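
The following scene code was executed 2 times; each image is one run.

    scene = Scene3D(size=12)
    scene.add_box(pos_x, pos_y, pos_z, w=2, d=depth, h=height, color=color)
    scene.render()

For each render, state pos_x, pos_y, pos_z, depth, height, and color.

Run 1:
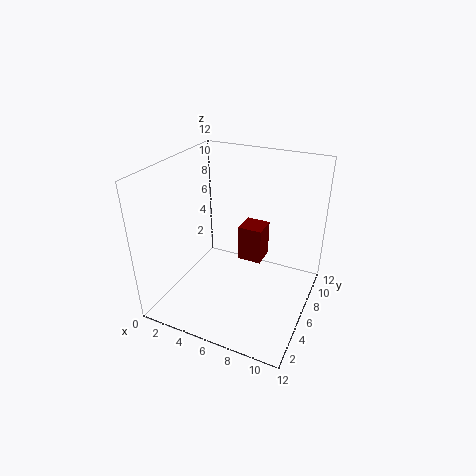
pos_x = 6; pos_y = 6; pos_z = 4; depth = 2; height = 3; color = 'maroon'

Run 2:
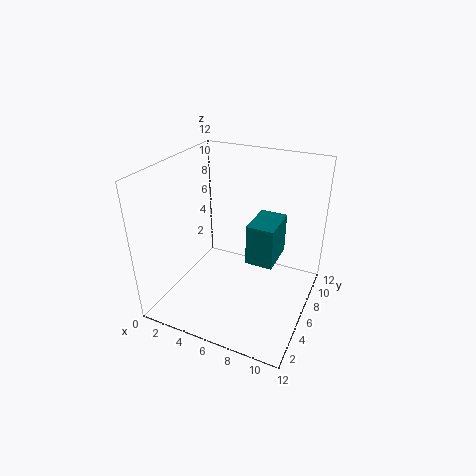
pos_x = 8; pos_y = 3; pos_z = 6; depth = 3; height = 3; color = 'teal'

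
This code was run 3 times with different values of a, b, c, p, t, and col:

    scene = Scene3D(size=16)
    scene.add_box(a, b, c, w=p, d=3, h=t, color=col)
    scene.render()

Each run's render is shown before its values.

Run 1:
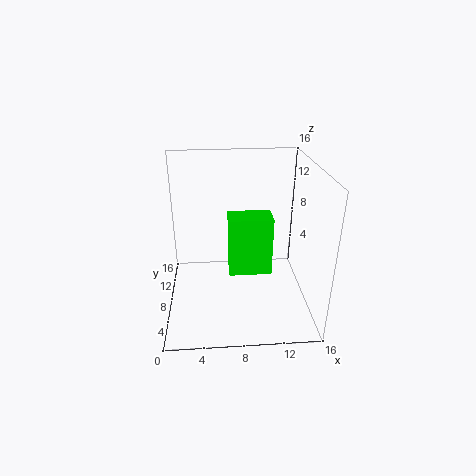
a = 7
b = 8
c = 3
p = 5
t = 7
col = 'lime'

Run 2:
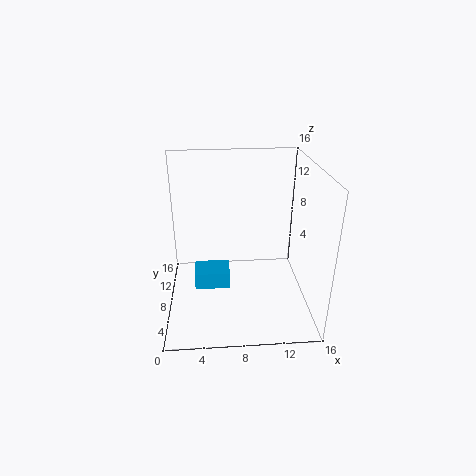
a = 3
b = 7
c = 2
p = 4
t = 2
col = 'deepskyblue'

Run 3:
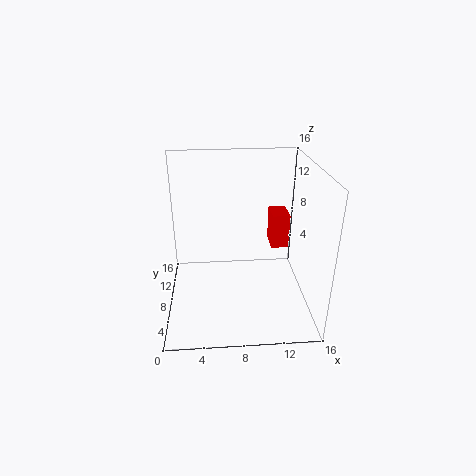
a = 12
b = 9
c = 6
p = 2
t = 4
col = 'red'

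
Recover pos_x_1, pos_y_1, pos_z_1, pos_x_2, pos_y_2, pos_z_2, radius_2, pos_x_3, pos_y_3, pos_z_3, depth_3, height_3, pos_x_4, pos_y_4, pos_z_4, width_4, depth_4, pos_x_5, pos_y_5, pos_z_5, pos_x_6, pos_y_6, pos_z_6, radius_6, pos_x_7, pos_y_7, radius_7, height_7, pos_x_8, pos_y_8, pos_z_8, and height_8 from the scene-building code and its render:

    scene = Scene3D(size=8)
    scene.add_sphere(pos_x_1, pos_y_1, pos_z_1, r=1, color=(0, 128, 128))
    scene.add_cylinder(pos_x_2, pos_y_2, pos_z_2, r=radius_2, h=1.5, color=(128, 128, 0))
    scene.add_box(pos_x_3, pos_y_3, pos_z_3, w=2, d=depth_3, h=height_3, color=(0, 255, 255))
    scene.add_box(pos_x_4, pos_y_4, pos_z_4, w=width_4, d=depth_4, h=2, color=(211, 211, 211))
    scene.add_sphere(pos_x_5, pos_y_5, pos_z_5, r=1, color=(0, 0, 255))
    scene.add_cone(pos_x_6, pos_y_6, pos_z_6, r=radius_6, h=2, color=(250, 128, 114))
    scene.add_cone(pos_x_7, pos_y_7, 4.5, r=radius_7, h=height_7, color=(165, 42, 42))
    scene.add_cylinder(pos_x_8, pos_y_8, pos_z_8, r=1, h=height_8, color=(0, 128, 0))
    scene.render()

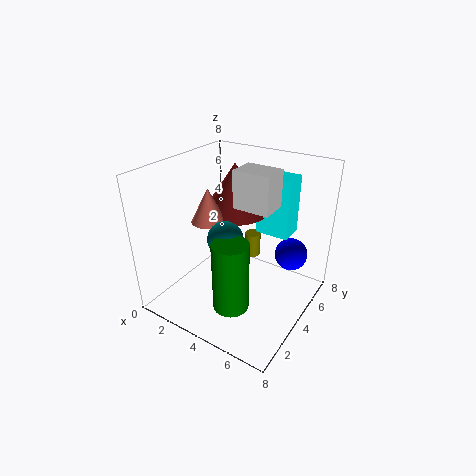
pos_x_1 = 3.5, pos_y_1 = 3.5, pos_z_1 = 4, pos_x_2 = 3.5, pos_y_2 = 6.5, pos_z_2 = 1.5, radius_2 = 0.5, pos_x_3 = 4, pos_y_3 = 6, pos_z_3 = 3.5, depth_3 = 1.5, height_3 = 3.5, pos_x_4 = 4, pos_y_4 = 3.5, pos_z_4 = 6, width_4 = 2, depth_4 = 1.5, pos_x_5 = 6, pos_y_5 = 7, pos_z_5 = 2, pos_x_6 = 2, pos_y_6 = 4, pos_z_6 = 4.5, radius_6 = 1, pos_x_7 = 2.5, pos_y_7 = 6, radius_7 = 2, height_7 = 3, pos_x_8 = 4.5, pos_y_8 = 2.5, pos_z_8 = 0.5, height_8 = 4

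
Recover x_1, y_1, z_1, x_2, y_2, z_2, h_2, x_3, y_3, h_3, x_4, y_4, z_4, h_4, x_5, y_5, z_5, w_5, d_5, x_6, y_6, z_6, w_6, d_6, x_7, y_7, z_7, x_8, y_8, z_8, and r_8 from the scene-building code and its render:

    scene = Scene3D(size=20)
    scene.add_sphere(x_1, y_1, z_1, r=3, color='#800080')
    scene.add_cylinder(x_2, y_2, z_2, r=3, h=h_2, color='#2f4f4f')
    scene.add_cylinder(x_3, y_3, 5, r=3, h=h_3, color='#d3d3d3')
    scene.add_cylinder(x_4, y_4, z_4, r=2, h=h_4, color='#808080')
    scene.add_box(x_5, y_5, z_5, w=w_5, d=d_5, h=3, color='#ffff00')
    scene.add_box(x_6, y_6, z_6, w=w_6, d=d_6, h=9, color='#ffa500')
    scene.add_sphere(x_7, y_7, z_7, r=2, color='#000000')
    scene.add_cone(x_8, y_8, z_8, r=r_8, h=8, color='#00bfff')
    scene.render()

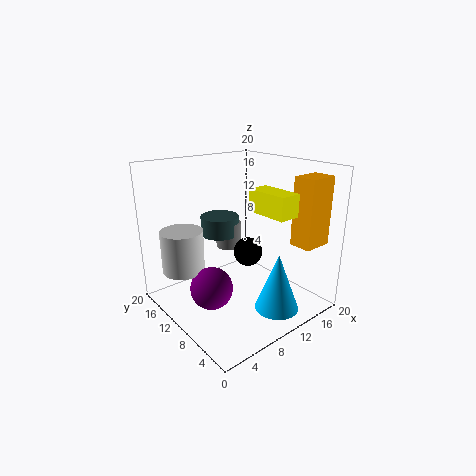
x_1 = 6
y_1 = 11
z_1 = 3
x_2 = 12
y_2 = 17
z_2 = 8
h_2 = 3
x_3 = 4
y_3 = 15
h_3 = 6
x_4 = 13
y_4 = 16
z_4 = 6
h_4 = 4
x_5 = 11
y_5 = 3
z_5 = 14
w_5 = 3
d_5 = 6
x_6 = 14
y_6 = 1
z_6 = 10
w_6 = 4
d_6 = 3
x_7 = 11
y_7 = 9
z_7 = 8
x_8 = 12
y_8 = 4
z_8 = 1
r_8 = 3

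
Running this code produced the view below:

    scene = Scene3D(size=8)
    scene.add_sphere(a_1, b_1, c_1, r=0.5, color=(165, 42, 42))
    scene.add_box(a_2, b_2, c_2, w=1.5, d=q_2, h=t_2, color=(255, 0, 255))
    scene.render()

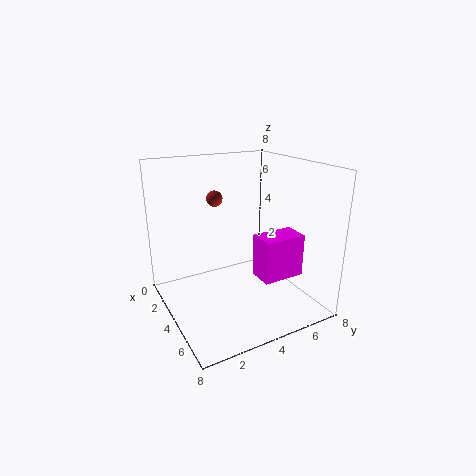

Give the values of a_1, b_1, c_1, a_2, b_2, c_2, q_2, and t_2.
a_1 = 1, b_1 = 4, c_1 = 5.5, a_2 = 4, b_2 = 5, c_2 = 1.5, q_2 = 2.5, t_2 = 2.5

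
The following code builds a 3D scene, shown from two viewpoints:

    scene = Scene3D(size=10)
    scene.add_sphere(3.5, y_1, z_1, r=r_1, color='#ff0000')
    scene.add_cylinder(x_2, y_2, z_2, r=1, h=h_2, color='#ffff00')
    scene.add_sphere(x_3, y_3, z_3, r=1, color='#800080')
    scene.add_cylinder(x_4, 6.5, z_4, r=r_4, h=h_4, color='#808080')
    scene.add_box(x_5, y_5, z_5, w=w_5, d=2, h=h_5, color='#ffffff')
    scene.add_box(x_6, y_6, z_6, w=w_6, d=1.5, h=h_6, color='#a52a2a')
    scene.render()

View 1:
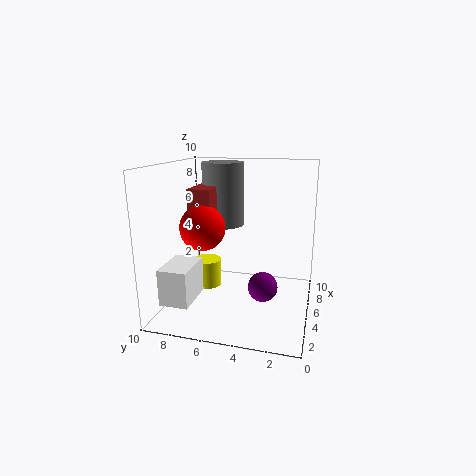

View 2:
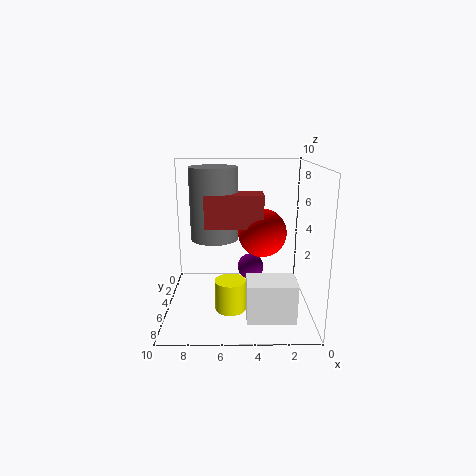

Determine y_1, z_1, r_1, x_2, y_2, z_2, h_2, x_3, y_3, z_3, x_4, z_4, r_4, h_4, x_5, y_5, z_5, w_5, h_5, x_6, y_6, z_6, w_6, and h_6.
y_1 = 7
z_1 = 6
r_1 = 1.5
x_2 = 5.5
y_2 = 7.5
z_2 = 1
h_2 = 2
x_3 = 4
y_3 = 3
z_3 = 2
x_4 = 6.5
z_4 = 5.5
r_4 = 1.5
h_4 = 4.5
x_5 = 1.5
y_5 = 7.5
z_5 = 1
w_5 = 3
h_5 = 2.5
x_6 = 3.5
y_6 = 6.5
z_6 = 6.5
w_6 = 3.5
h_6 = 2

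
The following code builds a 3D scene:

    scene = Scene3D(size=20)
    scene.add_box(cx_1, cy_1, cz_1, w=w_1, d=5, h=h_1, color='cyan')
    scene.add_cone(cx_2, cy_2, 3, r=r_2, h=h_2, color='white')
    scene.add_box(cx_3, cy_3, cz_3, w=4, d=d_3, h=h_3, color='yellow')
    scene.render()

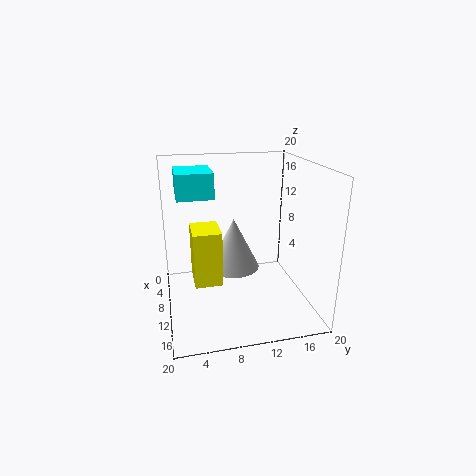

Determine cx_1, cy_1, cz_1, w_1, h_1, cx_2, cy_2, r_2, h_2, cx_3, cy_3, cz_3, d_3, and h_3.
cx_1 = 3.5; cy_1 = 2; cz_1 = 15.5; w_1 = 6; h_1 = 3.5; cx_2 = 5; cy_2 = 10.5; r_2 = 4; h_2 = 8; cx_3 = 16; cy_3 = 3; cz_3 = 9; d_3 = 3; h_3 = 6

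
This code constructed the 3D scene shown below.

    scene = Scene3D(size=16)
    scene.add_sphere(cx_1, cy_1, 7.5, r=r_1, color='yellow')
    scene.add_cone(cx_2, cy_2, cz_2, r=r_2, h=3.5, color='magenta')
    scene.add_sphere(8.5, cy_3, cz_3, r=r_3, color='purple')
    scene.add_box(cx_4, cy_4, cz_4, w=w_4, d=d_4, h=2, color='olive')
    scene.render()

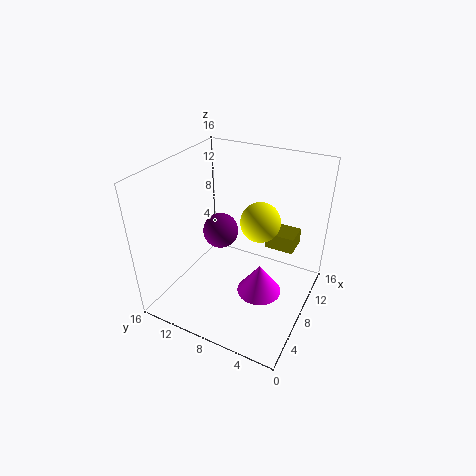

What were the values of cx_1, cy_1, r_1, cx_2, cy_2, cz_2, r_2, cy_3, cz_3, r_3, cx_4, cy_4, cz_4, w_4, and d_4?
cx_1 = 13
cy_1 = 7.5
r_1 = 2.5
cx_2 = 7.5
cy_2 = 5
cz_2 = 2
r_2 = 2.5
cy_3 = 10.5
cz_3 = 8
r_3 = 2
cx_4 = 12.5
cy_4 = 3
cz_4 = 4.5
w_4 = 3
d_4 = 3.5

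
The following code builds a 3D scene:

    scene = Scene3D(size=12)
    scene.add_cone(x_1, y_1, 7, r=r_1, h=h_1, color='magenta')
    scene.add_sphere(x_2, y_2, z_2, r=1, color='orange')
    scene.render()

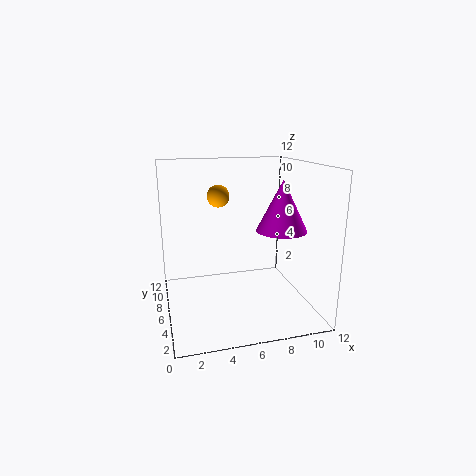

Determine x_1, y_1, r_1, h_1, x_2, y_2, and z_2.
x_1 = 9; y_1 = 4; r_1 = 2; h_1 = 4; x_2 = 5; y_2 = 9; z_2 = 9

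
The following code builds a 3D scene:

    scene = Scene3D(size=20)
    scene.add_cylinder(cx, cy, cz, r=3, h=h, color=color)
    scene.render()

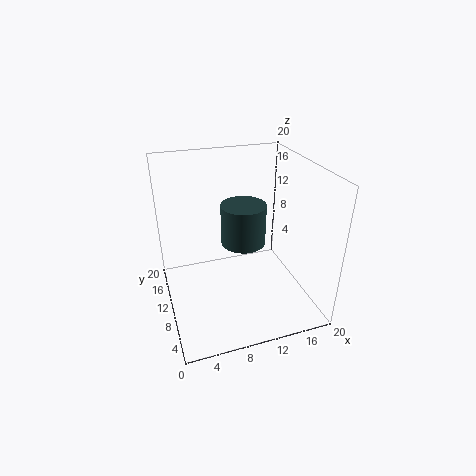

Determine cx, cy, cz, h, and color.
cx = 10.5, cy = 9.25, cz = 9.75, h = 5.5, color = 'darkslategray'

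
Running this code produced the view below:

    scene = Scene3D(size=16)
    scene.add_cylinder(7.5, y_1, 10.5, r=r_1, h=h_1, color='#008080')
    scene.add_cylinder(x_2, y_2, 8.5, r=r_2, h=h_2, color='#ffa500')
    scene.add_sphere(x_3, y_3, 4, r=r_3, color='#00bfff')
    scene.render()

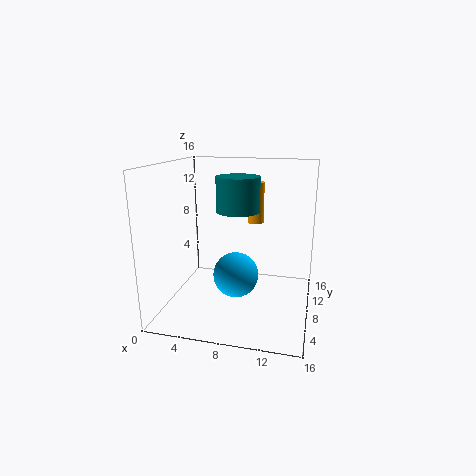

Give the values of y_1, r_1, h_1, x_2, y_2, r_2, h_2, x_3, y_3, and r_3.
y_1 = 10; r_1 = 2.5; h_1 = 4; x_2 = 9; y_2 = 13; r_2 = 1; h_2 = 5; x_3 = 8; y_3 = 7; r_3 = 2.5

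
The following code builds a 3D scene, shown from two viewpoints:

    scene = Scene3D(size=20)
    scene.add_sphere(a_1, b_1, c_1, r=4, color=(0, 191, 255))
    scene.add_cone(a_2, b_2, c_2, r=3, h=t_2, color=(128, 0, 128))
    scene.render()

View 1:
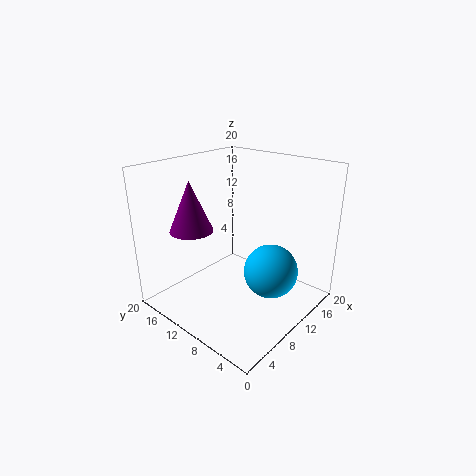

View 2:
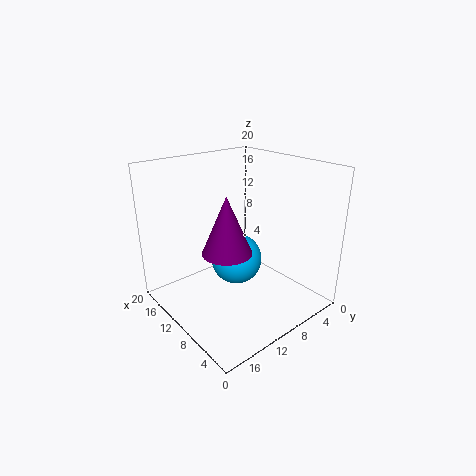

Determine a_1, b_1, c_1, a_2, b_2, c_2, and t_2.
a_1 = 14; b_1 = 7; c_1 = 4; a_2 = 6; b_2 = 15; c_2 = 11; t_2 = 7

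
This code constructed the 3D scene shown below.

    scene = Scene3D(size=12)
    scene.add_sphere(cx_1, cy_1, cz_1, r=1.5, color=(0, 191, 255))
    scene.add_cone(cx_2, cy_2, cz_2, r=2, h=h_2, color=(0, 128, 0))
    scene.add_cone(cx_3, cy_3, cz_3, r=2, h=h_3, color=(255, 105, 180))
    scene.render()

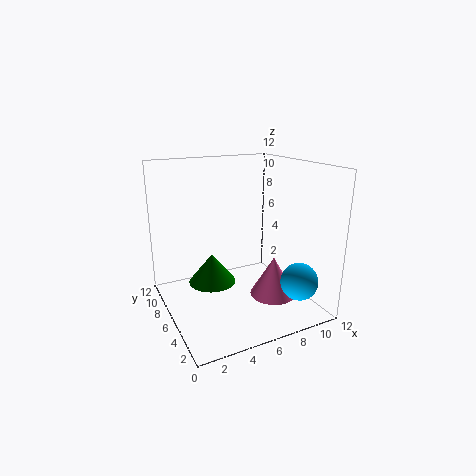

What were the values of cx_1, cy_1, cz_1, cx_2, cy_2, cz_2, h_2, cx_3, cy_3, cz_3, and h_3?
cx_1 = 9.5, cy_1 = 2, cz_1 = 3, cx_2 = 4, cy_2 = 7, cz_2 = 2, h_2 = 2.5, cx_3 = 9, cy_3 = 5, cz_3 = 0.5, h_3 = 3.5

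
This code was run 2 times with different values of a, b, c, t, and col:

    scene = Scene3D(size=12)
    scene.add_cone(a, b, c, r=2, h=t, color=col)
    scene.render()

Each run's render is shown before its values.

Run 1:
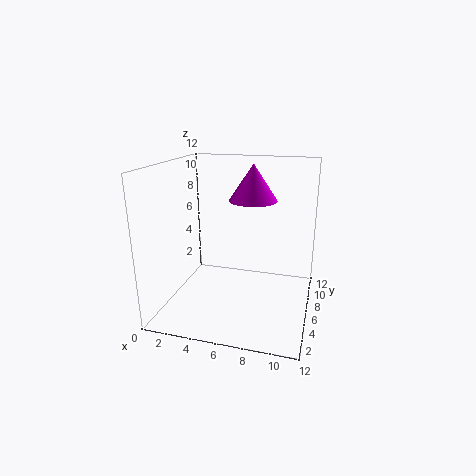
a = 7
b = 7
c = 9
t = 3
col = 'magenta'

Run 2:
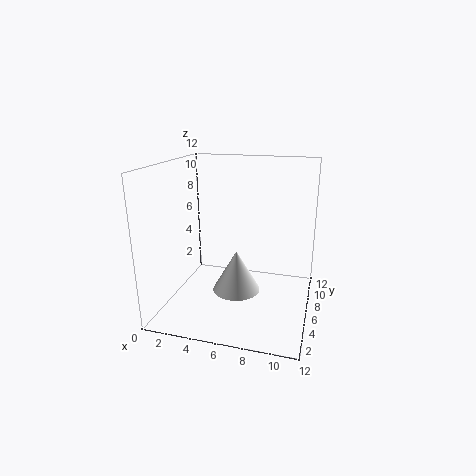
a = 6
b = 5.5
c = 1.5
t = 3.5
col = 'white'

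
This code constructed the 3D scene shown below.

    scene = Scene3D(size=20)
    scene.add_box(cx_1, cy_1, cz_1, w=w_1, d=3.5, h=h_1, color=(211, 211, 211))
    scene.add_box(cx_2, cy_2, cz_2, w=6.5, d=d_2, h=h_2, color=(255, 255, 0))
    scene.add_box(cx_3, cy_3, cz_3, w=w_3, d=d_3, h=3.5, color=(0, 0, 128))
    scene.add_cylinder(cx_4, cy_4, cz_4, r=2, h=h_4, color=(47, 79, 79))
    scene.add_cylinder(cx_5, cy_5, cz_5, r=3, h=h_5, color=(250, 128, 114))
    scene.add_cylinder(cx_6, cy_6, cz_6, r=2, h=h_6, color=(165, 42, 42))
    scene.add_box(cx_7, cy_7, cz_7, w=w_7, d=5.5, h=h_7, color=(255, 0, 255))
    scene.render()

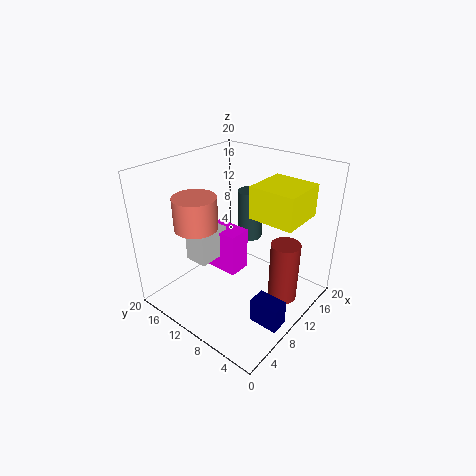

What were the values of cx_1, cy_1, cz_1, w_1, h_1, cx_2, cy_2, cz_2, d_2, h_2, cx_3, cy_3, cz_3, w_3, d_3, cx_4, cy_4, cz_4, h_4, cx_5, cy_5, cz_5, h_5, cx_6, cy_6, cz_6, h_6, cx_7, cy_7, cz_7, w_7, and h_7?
cx_1 = 6.5; cy_1 = 13.5; cz_1 = 5.5; w_1 = 5; h_1 = 4.5; cx_2 = 11; cy_2 = 2.5; cz_2 = 13; d_2 = 6.5; h_2 = 4.5; cx_3 = 6.5; cy_3 = 1; cz_3 = 0.5; w_3 = 2.5; d_3 = 4; cx_4 = 18; cy_4 = 14; cz_4 = 5.5; h_4 = 8; cx_5 = 6.5; cy_5 = 14.5; cz_5 = 11.5; h_5 = 4.5; cx_6 = 12; cy_6 = 3.5; cz_6 = 2; h_6 = 8.5; cx_7 = 10; cy_7 = 11; cz_7 = 3; w_7 = 3.5; h_7 = 6.5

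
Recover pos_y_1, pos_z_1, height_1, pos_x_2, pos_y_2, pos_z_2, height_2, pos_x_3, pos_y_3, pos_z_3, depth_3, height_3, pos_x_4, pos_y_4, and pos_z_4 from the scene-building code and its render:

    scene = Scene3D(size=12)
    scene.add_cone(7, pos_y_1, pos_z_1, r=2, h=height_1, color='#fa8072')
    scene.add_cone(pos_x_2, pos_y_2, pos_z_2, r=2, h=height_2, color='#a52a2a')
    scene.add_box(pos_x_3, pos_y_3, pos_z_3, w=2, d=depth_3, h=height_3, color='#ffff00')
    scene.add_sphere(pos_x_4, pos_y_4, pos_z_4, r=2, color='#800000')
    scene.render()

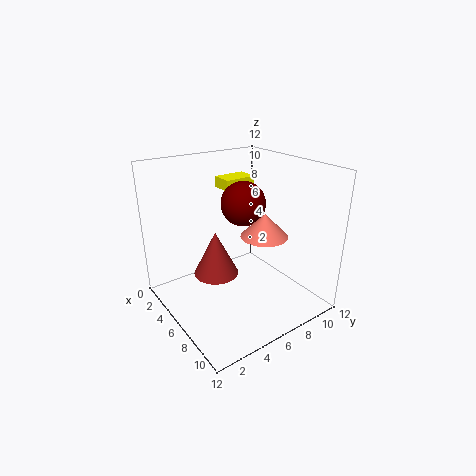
pos_y_1 = 8
pos_z_1 = 6
height_1 = 2
pos_x_2 = 4
pos_y_2 = 5
pos_z_2 = 2
height_2 = 4
pos_x_3 = 1
pos_y_3 = 7
pos_z_3 = 9
depth_3 = 3
height_3 = 1
pos_x_4 = 4
pos_y_4 = 8
pos_z_4 = 8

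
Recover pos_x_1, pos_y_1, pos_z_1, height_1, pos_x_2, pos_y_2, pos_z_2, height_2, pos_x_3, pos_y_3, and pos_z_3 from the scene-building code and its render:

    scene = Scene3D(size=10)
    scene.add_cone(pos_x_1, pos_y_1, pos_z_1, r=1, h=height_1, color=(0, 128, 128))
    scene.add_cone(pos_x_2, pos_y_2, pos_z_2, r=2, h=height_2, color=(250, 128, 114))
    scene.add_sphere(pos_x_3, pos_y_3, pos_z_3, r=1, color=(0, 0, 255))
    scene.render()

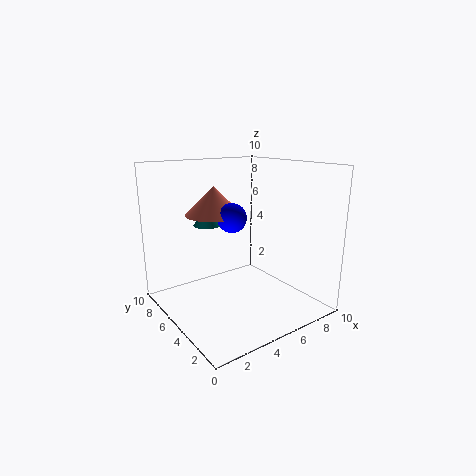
pos_x_1 = 4; pos_y_1 = 7.5; pos_z_1 = 5.5; height_1 = 1.5; pos_x_2 = 4; pos_y_2 = 6.5; pos_z_2 = 6.5; height_2 = 2; pos_x_3 = 4.5; pos_y_3 = 5; pos_z_3 = 6.5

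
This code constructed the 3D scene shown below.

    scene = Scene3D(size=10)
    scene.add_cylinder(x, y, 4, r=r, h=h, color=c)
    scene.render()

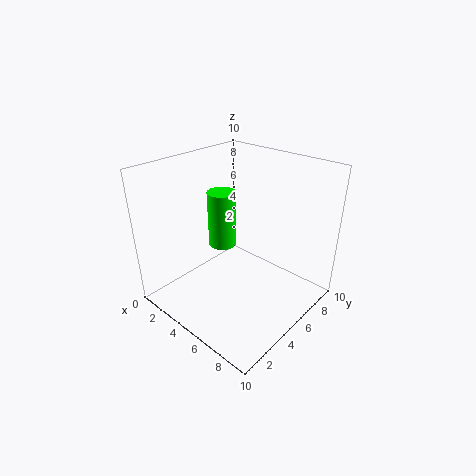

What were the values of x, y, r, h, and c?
x = 3.5; y = 5; r = 1; h = 4; c = 'lime'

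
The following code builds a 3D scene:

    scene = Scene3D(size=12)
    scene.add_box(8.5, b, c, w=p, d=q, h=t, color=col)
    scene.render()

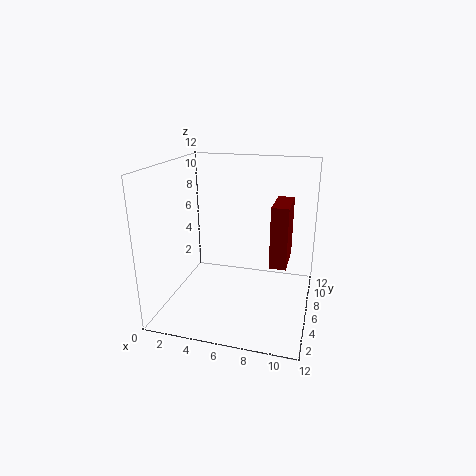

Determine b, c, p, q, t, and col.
b = 7, c = 3, p = 1.5, q = 4, t = 5.5, col = 'maroon'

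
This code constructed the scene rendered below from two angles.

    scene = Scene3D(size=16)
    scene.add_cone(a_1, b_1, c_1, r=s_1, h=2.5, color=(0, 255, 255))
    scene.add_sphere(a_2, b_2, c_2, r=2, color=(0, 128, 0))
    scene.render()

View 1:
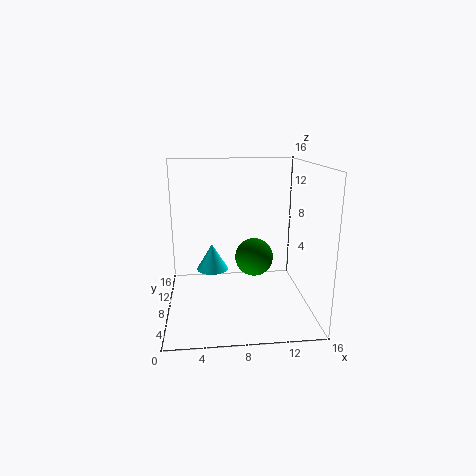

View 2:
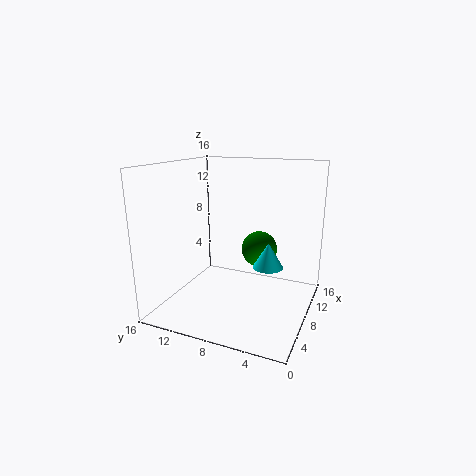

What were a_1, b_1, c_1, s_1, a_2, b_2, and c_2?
a_1 = 5, b_1 = 3.5, c_1 = 6.5, s_1 = 1.5, a_2 = 9.5, b_2 = 6, c_2 = 6.5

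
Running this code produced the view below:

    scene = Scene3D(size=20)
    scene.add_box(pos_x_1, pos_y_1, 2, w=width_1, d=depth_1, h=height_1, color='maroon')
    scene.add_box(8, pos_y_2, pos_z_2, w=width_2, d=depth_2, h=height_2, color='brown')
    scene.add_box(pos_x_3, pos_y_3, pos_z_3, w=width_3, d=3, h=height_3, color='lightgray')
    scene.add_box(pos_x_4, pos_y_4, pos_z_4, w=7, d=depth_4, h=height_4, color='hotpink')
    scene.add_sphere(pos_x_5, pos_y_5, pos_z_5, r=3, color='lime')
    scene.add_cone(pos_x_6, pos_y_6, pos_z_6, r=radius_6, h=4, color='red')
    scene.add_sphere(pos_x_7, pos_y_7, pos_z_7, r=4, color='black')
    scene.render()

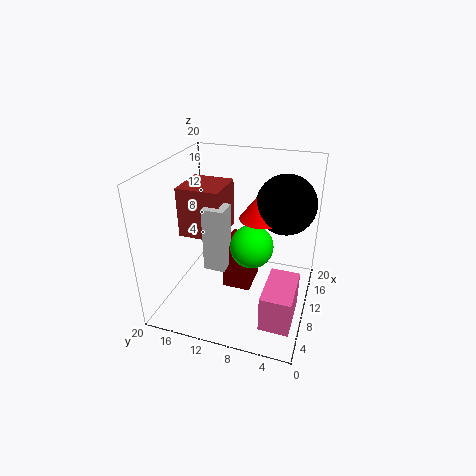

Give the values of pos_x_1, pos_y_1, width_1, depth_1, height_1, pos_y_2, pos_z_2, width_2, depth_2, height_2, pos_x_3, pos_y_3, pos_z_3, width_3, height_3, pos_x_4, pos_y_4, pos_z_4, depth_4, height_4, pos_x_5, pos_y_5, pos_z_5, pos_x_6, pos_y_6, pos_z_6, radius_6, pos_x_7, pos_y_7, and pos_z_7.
pos_x_1 = 9; pos_y_1 = 8; width_1 = 5; depth_1 = 4; height_1 = 7; pos_y_2 = 12; pos_z_2 = 10; width_2 = 6; depth_2 = 6; height_2 = 7; pos_x_3 = 7; pos_y_3 = 11; pos_z_3 = 6; width_3 = 3; height_3 = 9; pos_x_4 = 3; pos_y_4 = 1; pos_z_4 = 1; depth_4 = 4; height_4 = 5; pos_x_5 = 10; pos_y_5 = 8; pos_z_5 = 9; pos_x_6 = 11; pos_y_6 = 7; pos_z_6 = 13; radius_6 = 3; pos_x_7 = 12; pos_y_7 = 4; pos_z_7 = 15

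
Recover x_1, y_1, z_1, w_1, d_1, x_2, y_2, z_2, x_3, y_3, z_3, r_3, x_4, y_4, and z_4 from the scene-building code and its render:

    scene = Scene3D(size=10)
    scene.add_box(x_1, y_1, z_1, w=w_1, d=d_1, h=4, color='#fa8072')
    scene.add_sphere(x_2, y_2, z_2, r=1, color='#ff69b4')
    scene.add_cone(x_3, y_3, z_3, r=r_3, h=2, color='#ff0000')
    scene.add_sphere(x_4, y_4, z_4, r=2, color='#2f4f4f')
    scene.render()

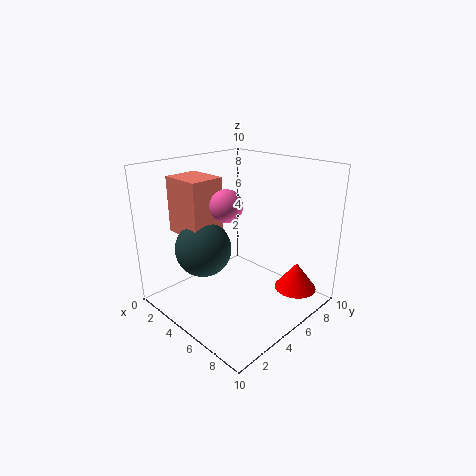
x_1 = 0.5, y_1 = 2.5, z_1 = 5, w_1 = 3, d_1 = 2.5, x_2 = 6, y_2 = 3, z_2 = 8, x_3 = 8, y_3 = 8, z_3 = 1, r_3 = 1.5, x_4 = 3, y_4 = 3.5, z_4 = 4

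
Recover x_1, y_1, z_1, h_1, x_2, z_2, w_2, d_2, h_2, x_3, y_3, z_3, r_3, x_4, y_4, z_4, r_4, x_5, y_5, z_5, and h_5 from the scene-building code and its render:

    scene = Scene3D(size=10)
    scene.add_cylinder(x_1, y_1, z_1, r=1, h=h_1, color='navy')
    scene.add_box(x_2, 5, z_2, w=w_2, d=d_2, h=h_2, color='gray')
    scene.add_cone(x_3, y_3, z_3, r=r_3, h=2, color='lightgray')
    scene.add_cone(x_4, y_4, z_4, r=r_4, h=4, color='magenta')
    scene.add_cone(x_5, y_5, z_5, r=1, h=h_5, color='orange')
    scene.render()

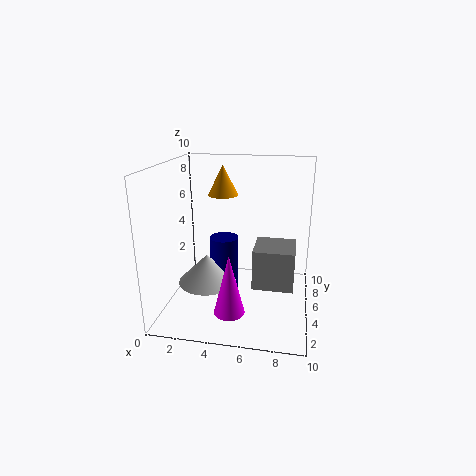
x_1 = 4
y_1 = 5
z_1 = 1
h_1 = 4
x_2 = 6
z_2 = 1
w_2 = 3
d_2 = 3
h_2 = 3
x_3 = 3
y_3 = 4
z_3 = 2
r_3 = 2
x_4 = 5
y_4 = 2
z_4 = 1
r_4 = 1
x_5 = 4
y_5 = 5
z_5 = 8
h_5 = 2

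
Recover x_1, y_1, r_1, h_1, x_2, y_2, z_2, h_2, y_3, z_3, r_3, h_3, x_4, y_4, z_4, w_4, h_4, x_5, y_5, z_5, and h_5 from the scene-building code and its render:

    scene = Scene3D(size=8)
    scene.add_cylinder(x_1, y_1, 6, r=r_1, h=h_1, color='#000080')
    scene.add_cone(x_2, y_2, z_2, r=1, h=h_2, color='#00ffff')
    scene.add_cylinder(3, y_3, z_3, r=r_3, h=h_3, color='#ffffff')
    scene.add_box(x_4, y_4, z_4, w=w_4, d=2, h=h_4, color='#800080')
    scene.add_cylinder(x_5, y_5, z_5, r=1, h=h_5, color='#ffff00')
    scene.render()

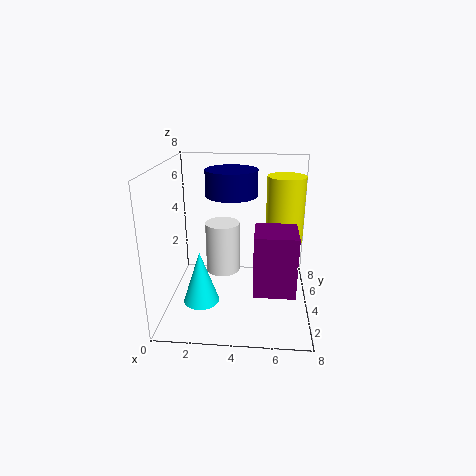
x_1 = 3.5, y_1 = 5.5, r_1 = 1.5, h_1 = 1.5, x_2 = 2, y_2 = 3, z_2 = 0.5, h_2 = 3, y_3 = 5, z_3 = 1.5, r_3 = 1, h_3 = 3, x_4 = 5, y_4 = 0.5, z_4 = 2.5, w_4 = 2, h_4 = 3, x_5 = 6.5, y_5 = 4, z_5 = 4, h_5 = 3.5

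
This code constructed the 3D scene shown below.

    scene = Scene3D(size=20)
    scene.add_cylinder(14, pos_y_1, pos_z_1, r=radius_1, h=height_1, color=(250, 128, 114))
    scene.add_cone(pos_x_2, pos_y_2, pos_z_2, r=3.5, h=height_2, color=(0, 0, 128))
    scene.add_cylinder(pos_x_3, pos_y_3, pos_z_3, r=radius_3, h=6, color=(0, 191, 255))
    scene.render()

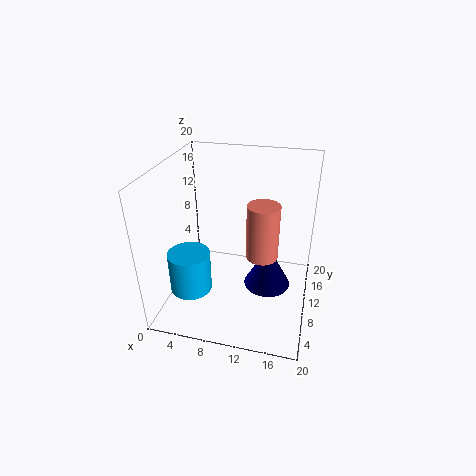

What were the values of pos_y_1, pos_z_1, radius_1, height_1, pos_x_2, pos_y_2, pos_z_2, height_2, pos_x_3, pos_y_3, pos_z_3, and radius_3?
pos_y_1 = 6.5
pos_z_1 = 10
radius_1 = 2
height_1 = 7
pos_x_2 = 14
pos_y_2 = 12.5
pos_z_2 = 1
height_2 = 6.5
pos_x_3 = 3.5
pos_y_3 = 7.5
pos_z_3 = 2
radius_3 = 3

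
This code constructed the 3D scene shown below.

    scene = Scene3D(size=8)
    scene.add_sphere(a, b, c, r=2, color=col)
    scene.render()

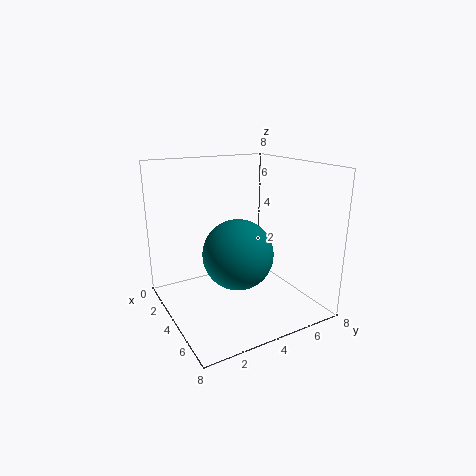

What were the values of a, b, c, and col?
a = 4; b = 4; c = 3; col = 'teal'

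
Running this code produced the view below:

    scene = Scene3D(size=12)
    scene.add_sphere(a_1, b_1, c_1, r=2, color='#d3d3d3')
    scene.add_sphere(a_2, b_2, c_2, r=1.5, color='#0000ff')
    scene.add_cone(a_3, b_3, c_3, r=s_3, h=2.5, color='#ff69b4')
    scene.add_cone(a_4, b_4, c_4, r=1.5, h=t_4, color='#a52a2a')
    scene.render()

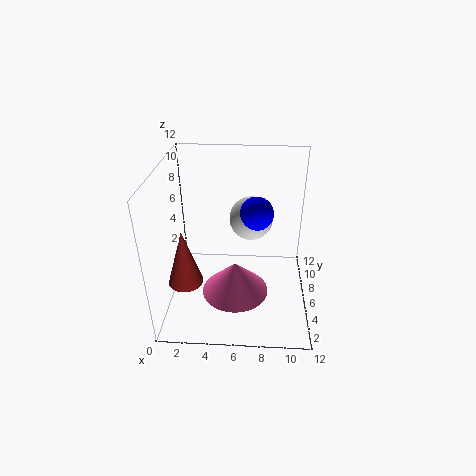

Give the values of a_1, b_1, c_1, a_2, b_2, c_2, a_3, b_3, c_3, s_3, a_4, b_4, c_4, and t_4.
a_1 = 7; b_1 = 9.5; c_1 = 6; a_2 = 7.5; b_2 = 8.5; c_2 = 7; a_3 = 6; b_3 = 2.5; c_3 = 3.5; s_3 = 2.5; a_4 = 1.5; b_4 = 5; c_4 = 2; t_4 = 5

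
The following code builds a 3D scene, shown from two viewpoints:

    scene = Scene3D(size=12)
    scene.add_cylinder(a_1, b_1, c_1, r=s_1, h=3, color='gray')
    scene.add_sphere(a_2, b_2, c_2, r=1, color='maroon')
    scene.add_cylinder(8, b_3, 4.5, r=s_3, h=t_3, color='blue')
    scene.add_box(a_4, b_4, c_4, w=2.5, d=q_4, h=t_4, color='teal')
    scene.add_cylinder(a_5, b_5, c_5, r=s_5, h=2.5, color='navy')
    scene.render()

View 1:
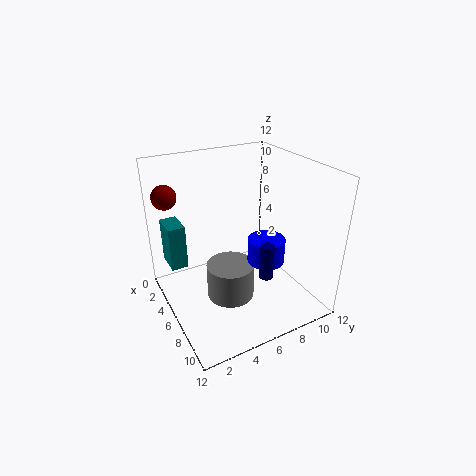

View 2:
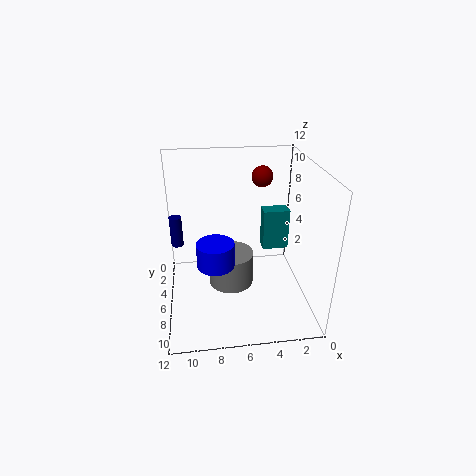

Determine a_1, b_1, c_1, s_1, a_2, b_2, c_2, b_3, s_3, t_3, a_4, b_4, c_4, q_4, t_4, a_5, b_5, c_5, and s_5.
a_1 = 6.5
b_1 = 5
c_1 = 1
s_1 = 2
a_2 = 3
b_2 = 1
c_2 = 9.5
b_3 = 7.5
s_3 = 1.5
t_3 = 2
a_4 = 0.5
b_4 = 1
c_4 = 2.5
q_4 = 1.5
t_4 = 4
a_5 = 11
b_5 = 5.5
c_5 = 5.5
s_5 = 0.5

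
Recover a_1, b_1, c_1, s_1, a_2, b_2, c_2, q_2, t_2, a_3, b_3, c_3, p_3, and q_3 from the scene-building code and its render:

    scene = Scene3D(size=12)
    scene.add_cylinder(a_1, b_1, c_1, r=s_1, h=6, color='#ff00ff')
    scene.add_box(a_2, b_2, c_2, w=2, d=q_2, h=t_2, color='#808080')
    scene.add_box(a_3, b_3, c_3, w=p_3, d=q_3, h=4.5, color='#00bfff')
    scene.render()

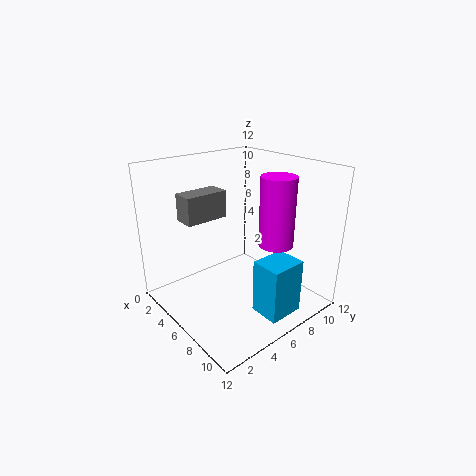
a_1 = 7.5, b_1 = 9, c_1 = 5, s_1 = 1.5, a_2 = 0.5, b_2 = 3.5, c_2 = 6.5, q_2 = 4, t_2 = 2.5, a_3 = 8.5, b_3 = 5.5, c_3 = 0.5, p_3 = 2.5, q_3 = 3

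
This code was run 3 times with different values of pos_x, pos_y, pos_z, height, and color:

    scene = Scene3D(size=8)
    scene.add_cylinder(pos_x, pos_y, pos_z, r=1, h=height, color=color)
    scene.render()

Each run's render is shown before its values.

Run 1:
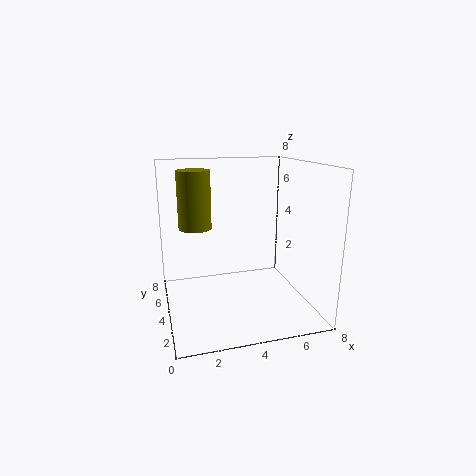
pos_x = 2, pos_y = 6.5, pos_z = 4, height = 3.5, color = 'olive'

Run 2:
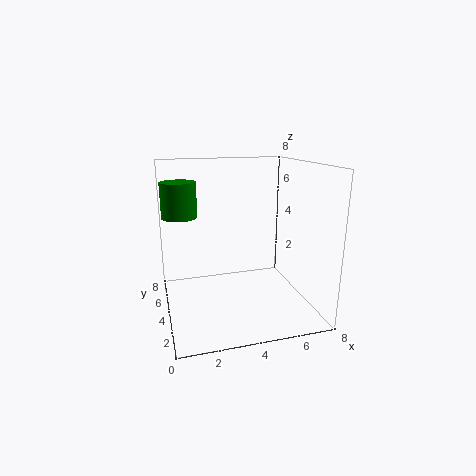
pos_x = 1, pos_y = 5.5, pos_z = 5, height = 2, color = 'green'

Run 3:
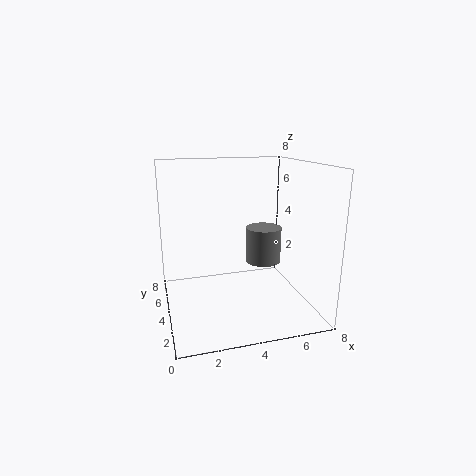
pos_x = 5.5, pos_y = 4, pos_z = 2.5, height = 2, color = 'gray'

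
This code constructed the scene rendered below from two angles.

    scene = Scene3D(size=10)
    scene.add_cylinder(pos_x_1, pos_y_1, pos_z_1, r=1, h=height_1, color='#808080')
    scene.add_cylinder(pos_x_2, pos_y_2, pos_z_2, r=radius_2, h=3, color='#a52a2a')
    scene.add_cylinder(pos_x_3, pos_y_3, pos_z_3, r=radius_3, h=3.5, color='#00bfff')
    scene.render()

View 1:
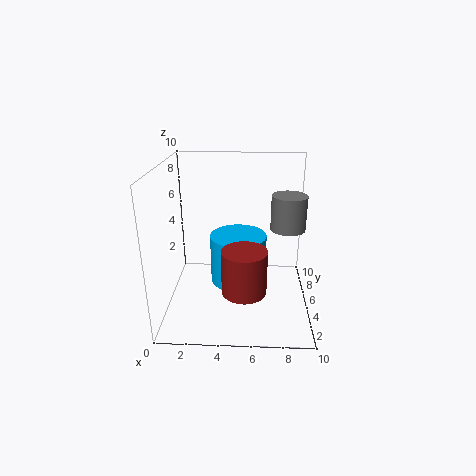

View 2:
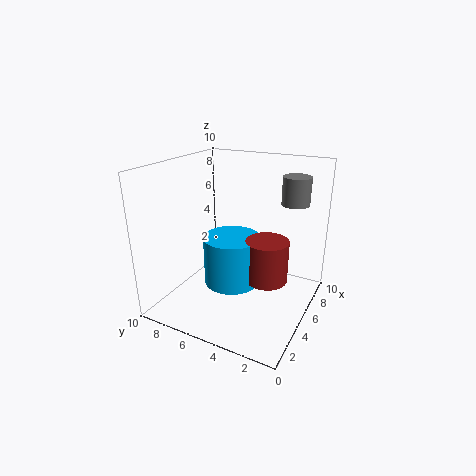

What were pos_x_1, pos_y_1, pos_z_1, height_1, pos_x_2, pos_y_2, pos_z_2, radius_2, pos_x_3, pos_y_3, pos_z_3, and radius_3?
pos_x_1 = 8, pos_y_1 = 2, pos_z_1 = 7, height_1 = 2, pos_x_2 = 5.5, pos_y_2 = 3, pos_z_2 = 2, radius_2 = 1.5, pos_x_3 = 5, pos_y_3 = 5.5, pos_z_3 = 1.5, radius_3 = 2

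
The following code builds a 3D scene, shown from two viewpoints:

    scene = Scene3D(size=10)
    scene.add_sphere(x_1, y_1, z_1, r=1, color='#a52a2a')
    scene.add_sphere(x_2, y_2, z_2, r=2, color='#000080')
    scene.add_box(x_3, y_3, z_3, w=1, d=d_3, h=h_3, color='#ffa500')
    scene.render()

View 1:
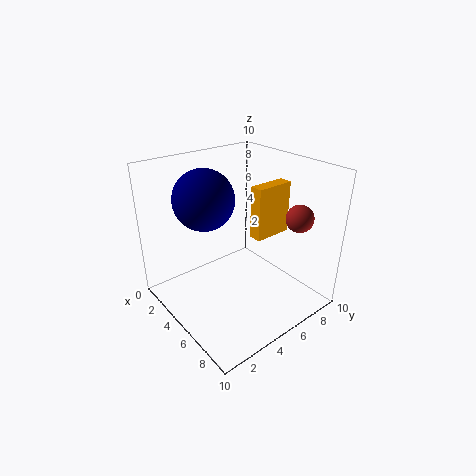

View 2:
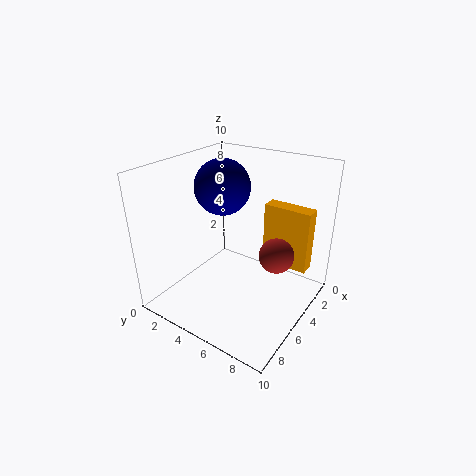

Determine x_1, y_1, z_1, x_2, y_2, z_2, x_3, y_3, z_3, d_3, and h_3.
x_1 = 7; y_1 = 9; z_1 = 6; x_2 = 4; y_2 = 3; z_2 = 8; x_3 = 4; y_3 = 7; z_3 = 4; d_3 = 3; h_3 = 4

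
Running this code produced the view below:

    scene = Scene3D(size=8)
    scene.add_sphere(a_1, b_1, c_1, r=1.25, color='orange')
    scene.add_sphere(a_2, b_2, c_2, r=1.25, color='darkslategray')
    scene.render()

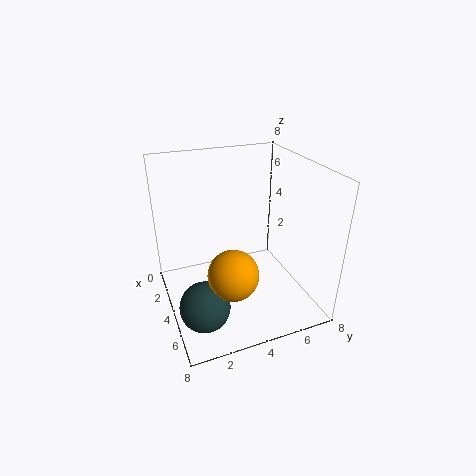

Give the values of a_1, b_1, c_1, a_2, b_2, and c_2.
a_1 = 6.5, b_1 = 2.75, c_1 = 3.5, a_2 = 6.5, b_2 = 1.25, c_2 = 2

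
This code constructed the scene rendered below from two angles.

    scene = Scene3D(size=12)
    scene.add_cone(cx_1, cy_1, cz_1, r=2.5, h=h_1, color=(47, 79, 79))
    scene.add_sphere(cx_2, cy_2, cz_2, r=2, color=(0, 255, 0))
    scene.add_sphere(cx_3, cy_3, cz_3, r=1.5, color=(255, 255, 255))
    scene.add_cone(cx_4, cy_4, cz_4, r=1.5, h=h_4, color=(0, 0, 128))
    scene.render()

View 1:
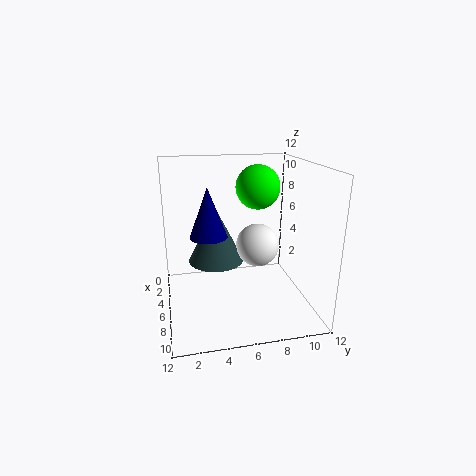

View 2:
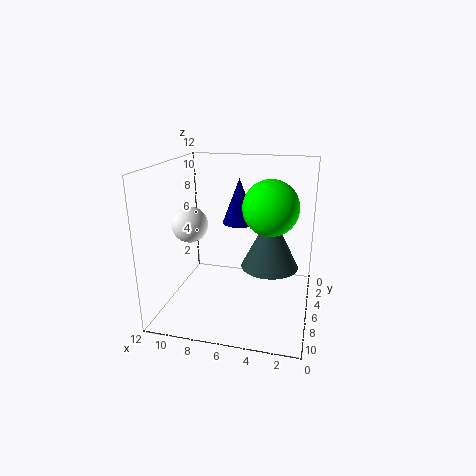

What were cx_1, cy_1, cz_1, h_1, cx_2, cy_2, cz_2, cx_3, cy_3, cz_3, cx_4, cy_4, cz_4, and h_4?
cx_1 = 3.5; cy_1 = 4.5; cz_1 = 3; h_1 = 5; cx_2 = 3; cy_2 = 8.5; cz_2 = 9.5; cx_3 = 10; cy_3 = 6.5; cz_3 = 7; cx_4 = 6.5; cy_4 = 3.5; cz_4 = 6.5; h_4 = 4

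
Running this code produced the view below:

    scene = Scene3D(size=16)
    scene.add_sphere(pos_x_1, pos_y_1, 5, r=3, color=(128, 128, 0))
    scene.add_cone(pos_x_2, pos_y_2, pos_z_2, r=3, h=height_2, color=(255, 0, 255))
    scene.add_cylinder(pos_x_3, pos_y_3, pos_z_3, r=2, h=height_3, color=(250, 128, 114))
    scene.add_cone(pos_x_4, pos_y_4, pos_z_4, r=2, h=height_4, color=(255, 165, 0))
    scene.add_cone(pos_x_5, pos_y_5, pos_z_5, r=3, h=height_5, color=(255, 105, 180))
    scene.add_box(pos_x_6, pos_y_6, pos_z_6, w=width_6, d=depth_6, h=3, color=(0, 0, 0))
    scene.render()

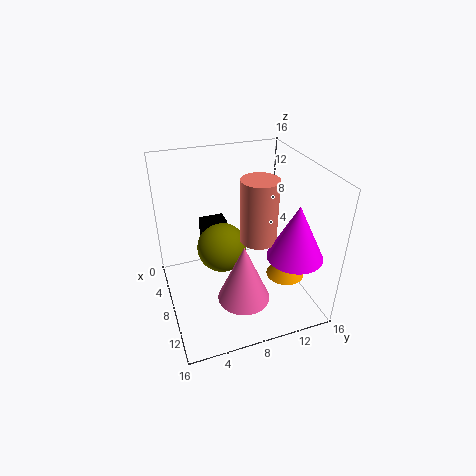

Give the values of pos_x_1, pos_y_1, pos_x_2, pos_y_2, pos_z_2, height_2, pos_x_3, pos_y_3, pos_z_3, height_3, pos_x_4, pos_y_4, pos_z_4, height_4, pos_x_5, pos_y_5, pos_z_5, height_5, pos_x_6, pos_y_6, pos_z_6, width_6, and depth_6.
pos_x_1 = 5; pos_y_1 = 7; pos_x_2 = 12; pos_y_2 = 13; pos_z_2 = 7; height_2 = 6; pos_x_3 = 9; pos_y_3 = 10; pos_z_3 = 8; height_3 = 7; pos_x_4 = 12; pos_y_4 = 12; pos_z_4 = 5; height_4 = 3; pos_x_5 = 10; pos_y_5 = 8; pos_z_5 = 1; height_5 = 7; pos_x_6 = 2; pos_y_6 = 5; pos_z_6 = 5; width_6 = 2; depth_6 = 3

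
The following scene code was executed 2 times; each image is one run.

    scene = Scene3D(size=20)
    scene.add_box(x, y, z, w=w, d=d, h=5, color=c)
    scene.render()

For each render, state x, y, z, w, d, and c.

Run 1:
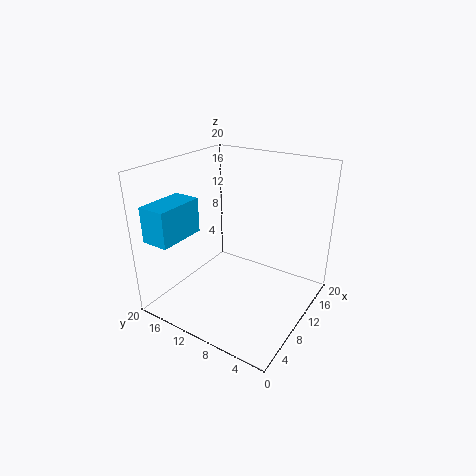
x = 2, y = 16, z = 10, w = 7, d = 4, c = 'deepskyblue'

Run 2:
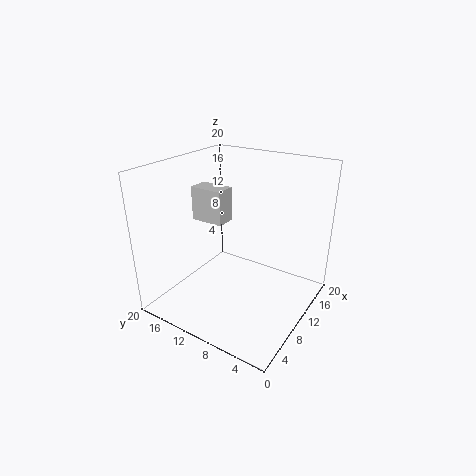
x = 10, y = 13, z = 11, w = 3, d = 5, c = 'lightgray'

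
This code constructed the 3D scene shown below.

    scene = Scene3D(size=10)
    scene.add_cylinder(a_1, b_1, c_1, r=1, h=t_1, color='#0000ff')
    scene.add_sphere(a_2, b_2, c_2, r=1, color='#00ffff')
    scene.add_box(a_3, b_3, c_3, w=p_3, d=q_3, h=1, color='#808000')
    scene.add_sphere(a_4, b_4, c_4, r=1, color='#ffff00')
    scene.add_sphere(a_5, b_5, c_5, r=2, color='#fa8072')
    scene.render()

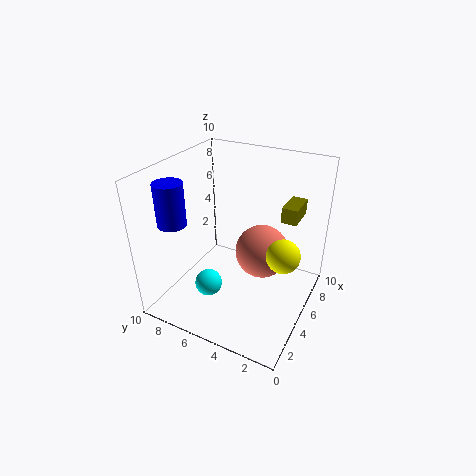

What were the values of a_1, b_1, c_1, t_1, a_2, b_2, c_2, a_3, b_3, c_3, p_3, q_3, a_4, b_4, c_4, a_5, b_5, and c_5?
a_1 = 3
b_1 = 9
c_1 = 6
t_1 = 3
a_2 = 4
b_2 = 7
c_2 = 1
a_3 = 5
b_3 = 1
c_3 = 7
p_3 = 2
q_3 = 1
a_4 = 3
b_4 = 1
c_4 = 6
a_5 = 7
b_5 = 4
c_5 = 3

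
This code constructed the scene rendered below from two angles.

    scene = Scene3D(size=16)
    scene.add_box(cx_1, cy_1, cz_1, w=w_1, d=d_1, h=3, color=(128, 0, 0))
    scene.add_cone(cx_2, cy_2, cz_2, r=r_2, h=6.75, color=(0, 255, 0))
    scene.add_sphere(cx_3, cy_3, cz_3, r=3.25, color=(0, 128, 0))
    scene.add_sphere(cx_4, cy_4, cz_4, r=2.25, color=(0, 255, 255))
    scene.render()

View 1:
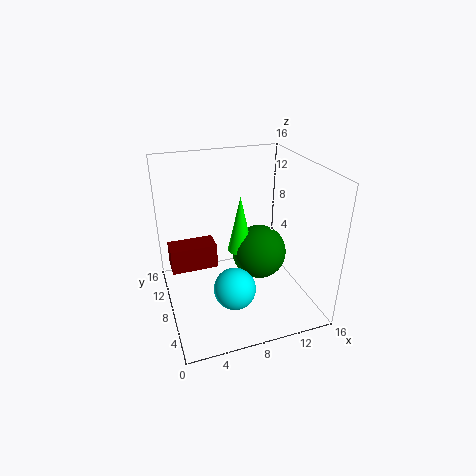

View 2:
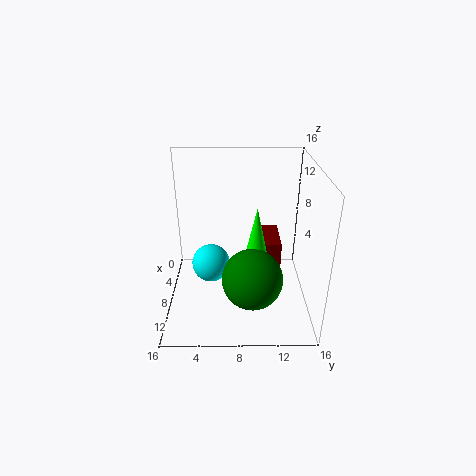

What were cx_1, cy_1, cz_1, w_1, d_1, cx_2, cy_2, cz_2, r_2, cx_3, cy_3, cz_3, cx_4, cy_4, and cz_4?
cx_1 = 0.75
cy_1 = 10.5
cz_1 = 3
w_1 = 5.5
d_1 = 2.75
cx_2 = 9
cy_2 = 10
cz_2 = 5.25
r_2 = 1.5
cx_3 = 11.25
cy_3 = 9.5
cz_3 = 4.75
cx_4 = 6.5
cy_4 = 4.75
cz_4 = 3.75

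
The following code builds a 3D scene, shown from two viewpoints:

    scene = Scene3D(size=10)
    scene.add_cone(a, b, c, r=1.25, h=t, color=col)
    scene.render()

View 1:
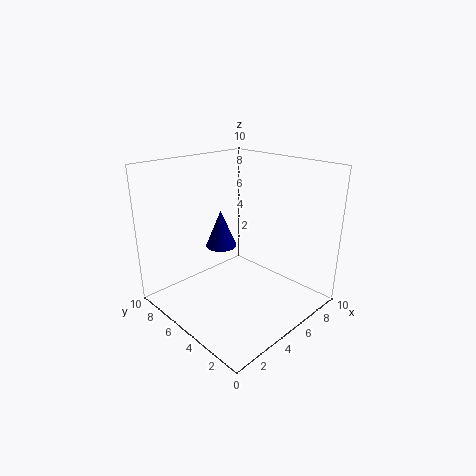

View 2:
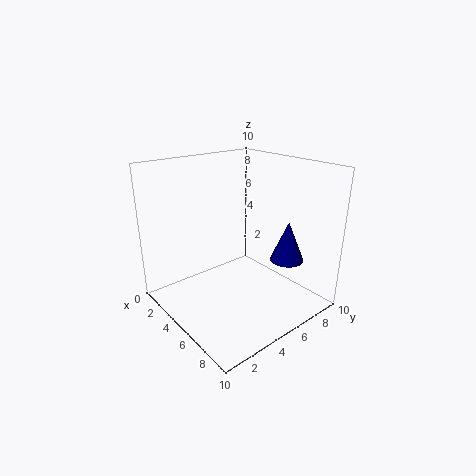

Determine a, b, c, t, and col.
a = 6.5
b = 8.5
c = 2.75
t = 3
col = 'navy'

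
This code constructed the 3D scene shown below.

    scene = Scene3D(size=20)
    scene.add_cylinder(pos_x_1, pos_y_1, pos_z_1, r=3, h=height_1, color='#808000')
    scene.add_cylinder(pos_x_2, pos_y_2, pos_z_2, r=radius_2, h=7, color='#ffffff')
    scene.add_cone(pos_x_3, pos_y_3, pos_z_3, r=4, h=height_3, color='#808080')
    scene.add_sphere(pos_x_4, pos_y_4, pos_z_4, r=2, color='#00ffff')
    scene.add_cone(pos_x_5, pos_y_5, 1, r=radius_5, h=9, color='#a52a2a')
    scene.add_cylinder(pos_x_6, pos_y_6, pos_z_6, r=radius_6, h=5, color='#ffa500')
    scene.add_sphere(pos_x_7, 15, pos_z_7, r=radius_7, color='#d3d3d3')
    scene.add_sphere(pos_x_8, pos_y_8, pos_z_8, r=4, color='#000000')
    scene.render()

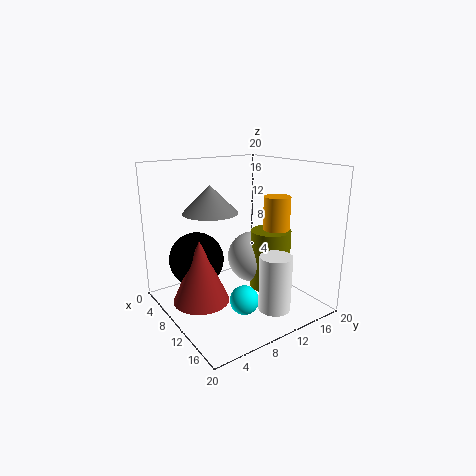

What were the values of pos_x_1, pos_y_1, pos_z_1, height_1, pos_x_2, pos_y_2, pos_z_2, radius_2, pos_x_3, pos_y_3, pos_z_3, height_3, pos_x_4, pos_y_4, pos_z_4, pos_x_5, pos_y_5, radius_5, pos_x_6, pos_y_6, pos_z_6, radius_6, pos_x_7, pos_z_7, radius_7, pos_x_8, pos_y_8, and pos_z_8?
pos_x_1 = 10
pos_y_1 = 16
pos_z_1 = 1
height_1 = 9
pos_x_2 = 18
pos_y_2 = 10
pos_z_2 = 3
radius_2 = 2
pos_x_3 = 6
pos_y_3 = 8
pos_z_3 = 13
height_3 = 4
pos_x_4 = 13
pos_y_4 = 9
pos_z_4 = 2
pos_x_5 = 8
pos_y_5 = 5
radius_5 = 4
pos_x_6 = 10
pos_y_6 = 17
pos_z_6 = 10
radius_6 = 2
pos_x_7 = 7
pos_z_7 = 5
radius_7 = 4
pos_x_8 = 5
pos_y_8 = 6
pos_z_8 = 6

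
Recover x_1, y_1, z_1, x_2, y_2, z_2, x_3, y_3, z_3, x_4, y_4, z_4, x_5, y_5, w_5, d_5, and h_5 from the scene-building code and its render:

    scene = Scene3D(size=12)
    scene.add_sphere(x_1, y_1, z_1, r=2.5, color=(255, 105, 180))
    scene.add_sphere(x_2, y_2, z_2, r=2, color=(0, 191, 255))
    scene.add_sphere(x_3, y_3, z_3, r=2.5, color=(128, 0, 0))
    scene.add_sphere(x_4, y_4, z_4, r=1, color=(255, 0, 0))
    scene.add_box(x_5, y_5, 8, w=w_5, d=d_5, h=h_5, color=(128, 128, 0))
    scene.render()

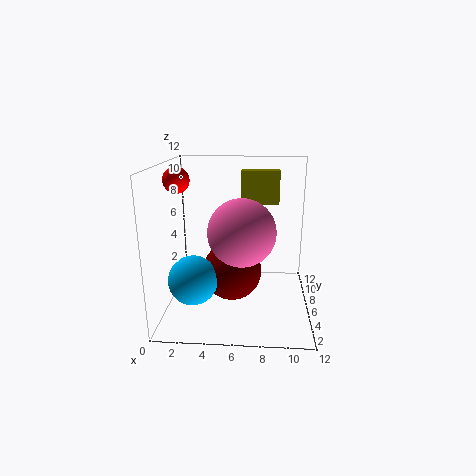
x_1 = 6.5; y_1 = 3; z_1 = 7.5; x_2 = 2.5; y_2 = 4; z_2 = 3; x_3 = 5.5; y_3 = 6; z_3 = 3; x_4 = 1.5; y_4 = 4.5; z_4 = 11; x_5 = 6; y_5 = 9.5; w_5 = 3.5; d_5 = 1.5; h_5 = 3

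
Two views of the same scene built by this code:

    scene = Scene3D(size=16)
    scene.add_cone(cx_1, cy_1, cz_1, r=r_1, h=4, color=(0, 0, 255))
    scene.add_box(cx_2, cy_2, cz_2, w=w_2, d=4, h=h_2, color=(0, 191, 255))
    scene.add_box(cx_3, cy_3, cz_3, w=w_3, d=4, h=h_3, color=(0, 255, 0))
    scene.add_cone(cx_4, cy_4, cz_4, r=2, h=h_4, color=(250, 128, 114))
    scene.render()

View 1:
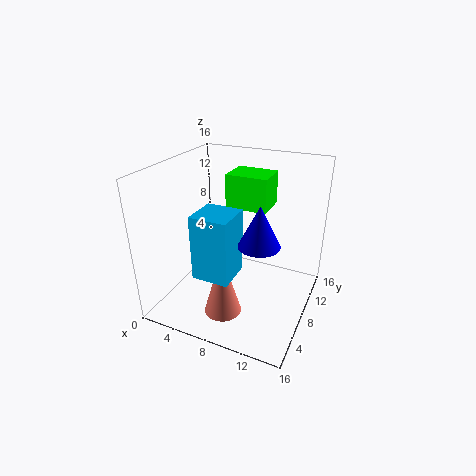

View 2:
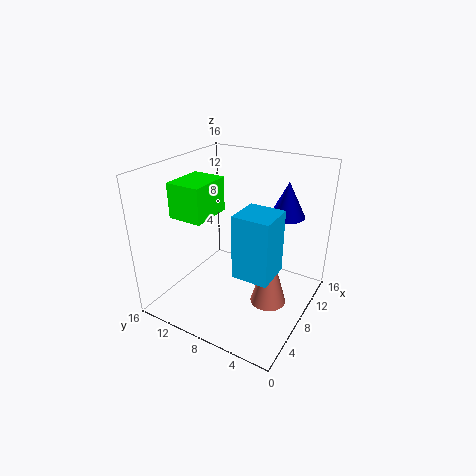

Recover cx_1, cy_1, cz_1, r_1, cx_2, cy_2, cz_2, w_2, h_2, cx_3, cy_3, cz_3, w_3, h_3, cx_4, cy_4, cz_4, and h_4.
cx_1 = 12
cy_1 = 4
cz_1 = 10
r_1 = 2
cx_2 = 5
cy_2 = 3
cz_2 = 5
w_2 = 4
h_2 = 7
cx_3 = 5
cy_3 = 11
cz_3 = 10
w_3 = 5
h_3 = 4
cx_4 = 8
cy_4 = 4
cz_4 = 1
h_4 = 7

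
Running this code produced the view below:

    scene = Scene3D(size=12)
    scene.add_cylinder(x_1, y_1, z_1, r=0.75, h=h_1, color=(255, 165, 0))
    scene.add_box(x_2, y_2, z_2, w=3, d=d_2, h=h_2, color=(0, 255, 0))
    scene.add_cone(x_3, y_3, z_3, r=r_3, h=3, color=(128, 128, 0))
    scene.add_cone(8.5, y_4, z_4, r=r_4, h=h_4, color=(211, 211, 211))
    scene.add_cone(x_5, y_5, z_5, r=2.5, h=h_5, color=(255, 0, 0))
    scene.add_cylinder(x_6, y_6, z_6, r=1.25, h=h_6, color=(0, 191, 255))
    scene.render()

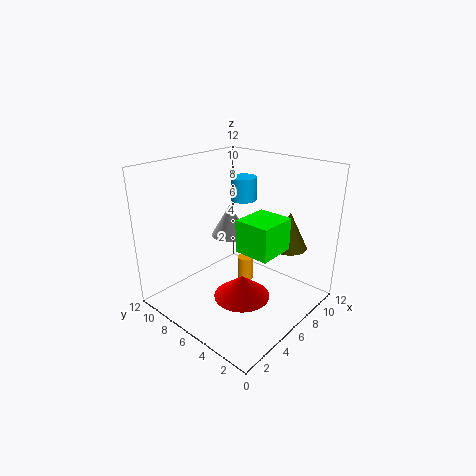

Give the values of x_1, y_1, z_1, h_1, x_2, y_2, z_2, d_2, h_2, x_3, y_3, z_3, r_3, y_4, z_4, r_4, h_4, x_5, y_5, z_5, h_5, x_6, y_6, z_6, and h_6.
x_1 = 8.5
y_1 = 7.25
z_1 = 0.5
h_1 = 2.25
x_2 = 3.75
y_2 = 1.5
z_2 = 6.25
d_2 = 2.75
h_2 = 2.5
x_3 = 8.25
y_3 = 2.5
z_3 = 5.5
r_3 = 1.5
y_4 = 9.25
z_4 = 4.5
r_4 = 1.75
h_4 = 3
x_5 = 6.25
y_5 = 5.75
z_5 = 0.25
h_5 = 2
x_6 = 10.5
y_6 = 9.25
z_6 = 7.5
h_6 = 2.25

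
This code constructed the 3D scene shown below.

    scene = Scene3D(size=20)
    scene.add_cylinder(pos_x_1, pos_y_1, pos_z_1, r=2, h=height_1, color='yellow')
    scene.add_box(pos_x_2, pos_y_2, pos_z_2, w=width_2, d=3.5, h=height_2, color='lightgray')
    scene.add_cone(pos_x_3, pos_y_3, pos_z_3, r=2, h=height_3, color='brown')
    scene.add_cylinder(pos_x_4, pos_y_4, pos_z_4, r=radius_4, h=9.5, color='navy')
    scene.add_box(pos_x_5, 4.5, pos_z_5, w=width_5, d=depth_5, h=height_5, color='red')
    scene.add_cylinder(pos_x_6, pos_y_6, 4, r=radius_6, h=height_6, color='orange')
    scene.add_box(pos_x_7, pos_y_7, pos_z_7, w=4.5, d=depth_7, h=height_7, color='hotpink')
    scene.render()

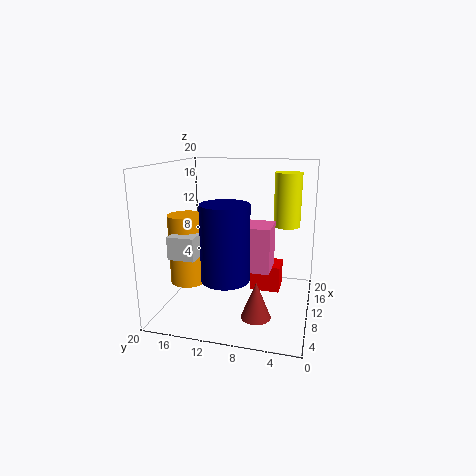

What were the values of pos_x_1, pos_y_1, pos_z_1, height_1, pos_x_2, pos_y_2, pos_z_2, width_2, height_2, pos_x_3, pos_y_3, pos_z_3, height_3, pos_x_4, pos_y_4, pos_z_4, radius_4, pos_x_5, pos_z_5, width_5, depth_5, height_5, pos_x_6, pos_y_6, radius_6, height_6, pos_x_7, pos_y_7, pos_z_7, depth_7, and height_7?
pos_x_1 = 16; pos_y_1 = 4; pos_z_1 = 10.5; height_1 = 8; pos_x_2 = 3.5; pos_y_2 = 14; pos_z_2 = 8.5; width_2 = 3.5; height_2 = 3; pos_x_3 = 6; pos_y_3 = 6.5; pos_z_3 = 0.5; height_3 = 5; pos_x_4 = 4; pos_y_4 = 10; pos_z_4 = 6.5; radius_4 = 3; pos_x_5 = 13.5; pos_z_5 = 0.5; width_5 = 4; depth_5 = 4.5; height_5 = 4; pos_x_6 = 7.5; pos_y_6 = 16.5; radius_6 = 2.5; height_6 = 9.5; pos_x_7 = 6.5; pos_y_7 = 5; pos_z_7 = 6.5; depth_7 = 6; height_7 = 6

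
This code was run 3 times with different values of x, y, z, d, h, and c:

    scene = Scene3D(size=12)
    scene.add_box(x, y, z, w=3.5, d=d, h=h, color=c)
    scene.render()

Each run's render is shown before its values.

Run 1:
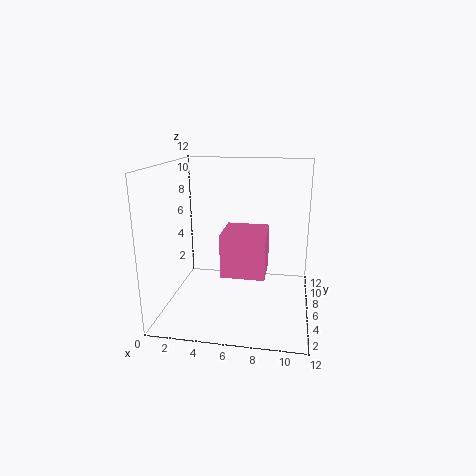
x = 5; y = 3.5; z = 3.5; d = 3.5; h = 3.5; c = 'hotpink'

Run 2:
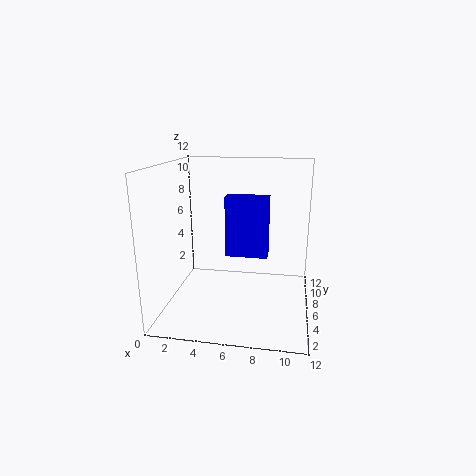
x = 5; y = 5.5; z = 4.5; d = 1.5; h = 5; c = 'blue'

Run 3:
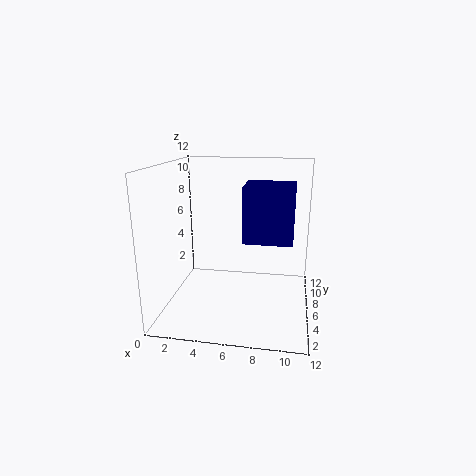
x = 7; y = 2; z = 7; d = 3; h = 4; c = 'navy'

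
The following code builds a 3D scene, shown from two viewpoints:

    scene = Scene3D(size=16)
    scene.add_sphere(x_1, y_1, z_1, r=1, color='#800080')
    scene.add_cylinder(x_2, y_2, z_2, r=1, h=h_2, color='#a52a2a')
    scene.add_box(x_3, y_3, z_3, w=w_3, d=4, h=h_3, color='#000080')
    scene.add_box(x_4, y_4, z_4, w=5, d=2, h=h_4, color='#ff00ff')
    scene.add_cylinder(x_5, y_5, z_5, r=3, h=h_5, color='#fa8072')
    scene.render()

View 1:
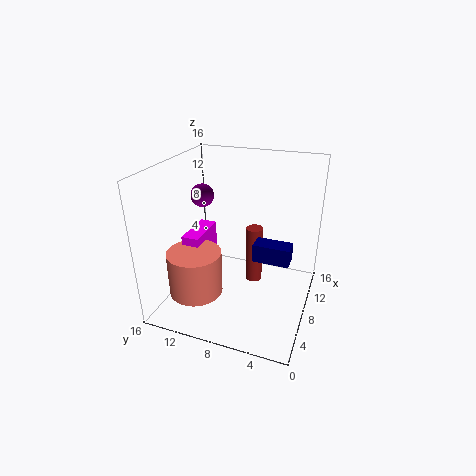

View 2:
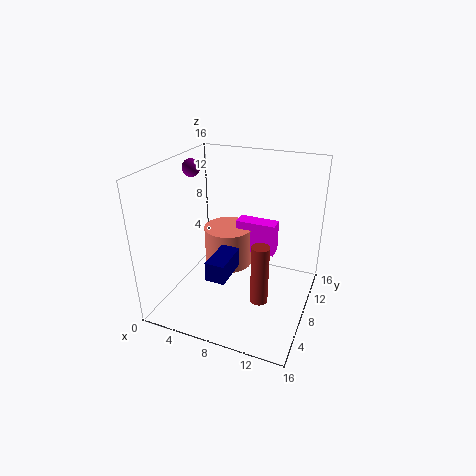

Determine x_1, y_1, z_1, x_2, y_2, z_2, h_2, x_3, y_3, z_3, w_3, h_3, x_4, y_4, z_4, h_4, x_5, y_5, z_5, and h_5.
x_1 = 2, y_1 = 9, z_1 = 15, x_2 = 11, y_2 = 7, z_2 = 1, h_2 = 7, x_3 = 7, y_3 = 2, z_3 = 6, w_3 = 2, h_3 = 2, x_4 = 6, y_4 = 12, z_4 = 4, h_4 = 4, x_5 = 5, y_5 = 12, z_5 = 2, h_5 = 5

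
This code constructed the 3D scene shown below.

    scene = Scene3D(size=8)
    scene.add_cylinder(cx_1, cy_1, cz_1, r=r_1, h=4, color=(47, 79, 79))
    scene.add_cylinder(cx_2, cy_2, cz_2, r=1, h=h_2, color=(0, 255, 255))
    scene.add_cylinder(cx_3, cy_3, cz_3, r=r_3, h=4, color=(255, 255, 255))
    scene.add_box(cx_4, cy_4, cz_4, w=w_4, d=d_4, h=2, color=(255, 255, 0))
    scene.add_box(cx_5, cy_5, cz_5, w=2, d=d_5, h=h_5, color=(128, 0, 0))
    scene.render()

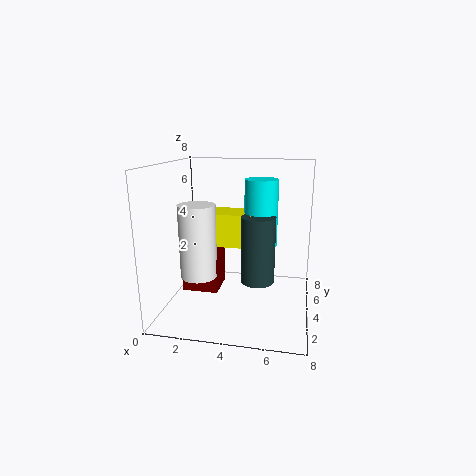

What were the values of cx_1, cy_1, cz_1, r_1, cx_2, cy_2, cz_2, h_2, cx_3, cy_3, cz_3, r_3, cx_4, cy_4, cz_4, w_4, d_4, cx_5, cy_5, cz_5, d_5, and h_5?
cx_1 = 5; cy_1 = 5; cz_1 = 1; r_1 = 1; cx_2 = 5; cy_2 = 6; cz_2 = 3; h_2 = 4; cx_3 = 2; cy_3 = 3; cz_3 = 2; r_3 = 1; cx_4 = 2; cy_4 = 5; cz_4 = 3; w_4 = 3; d_4 = 2; cx_5 = 1; cy_5 = 3; cz_5 = 1; d_5 = 2; h_5 = 2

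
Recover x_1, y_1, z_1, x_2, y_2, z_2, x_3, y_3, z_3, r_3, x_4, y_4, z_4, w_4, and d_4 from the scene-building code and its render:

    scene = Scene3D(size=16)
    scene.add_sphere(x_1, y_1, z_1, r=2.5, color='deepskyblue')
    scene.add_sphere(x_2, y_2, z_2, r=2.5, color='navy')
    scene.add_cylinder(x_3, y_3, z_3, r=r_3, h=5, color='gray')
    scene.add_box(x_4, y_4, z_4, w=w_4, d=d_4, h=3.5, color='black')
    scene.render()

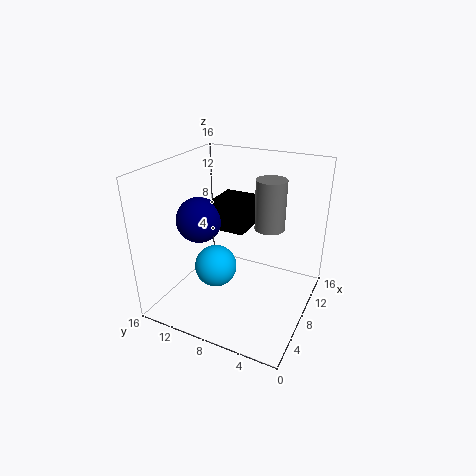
x_1 = 8; y_1 = 11; z_1 = 3.5; x_2 = 6.5; y_2 = 12; z_2 = 10; x_3 = 7; y_3 = 4; z_3 = 10.5; r_3 = 1.5; x_4 = 7; y_4 = 7; z_4 = 9; w_4 = 3.5; d_4 = 3.5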